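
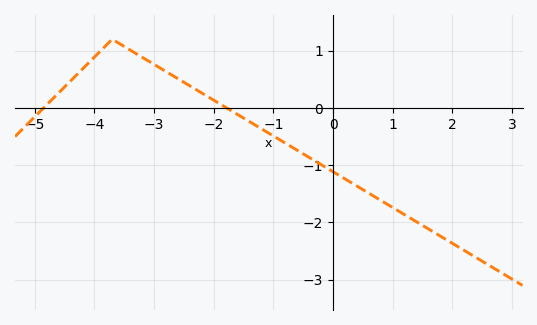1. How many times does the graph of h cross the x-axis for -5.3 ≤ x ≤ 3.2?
2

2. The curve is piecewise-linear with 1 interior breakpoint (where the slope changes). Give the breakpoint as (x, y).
(-3.7, 1.2)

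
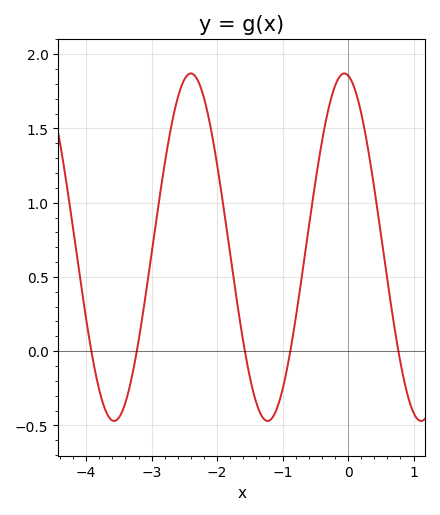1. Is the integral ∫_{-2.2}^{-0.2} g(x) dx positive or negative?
positive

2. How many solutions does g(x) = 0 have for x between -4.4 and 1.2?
5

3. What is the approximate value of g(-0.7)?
0.52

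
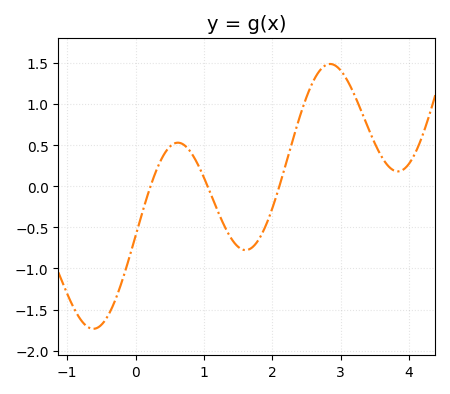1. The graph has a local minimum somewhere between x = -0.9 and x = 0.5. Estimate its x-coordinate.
-0.617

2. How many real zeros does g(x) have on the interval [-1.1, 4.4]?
3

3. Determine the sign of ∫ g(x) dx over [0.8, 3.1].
positive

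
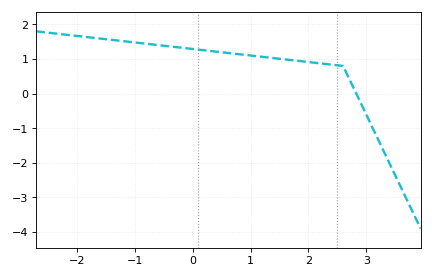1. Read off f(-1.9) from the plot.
1.65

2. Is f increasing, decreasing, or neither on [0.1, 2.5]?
decreasing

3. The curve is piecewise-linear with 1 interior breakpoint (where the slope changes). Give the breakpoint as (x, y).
(2.6, 0.8)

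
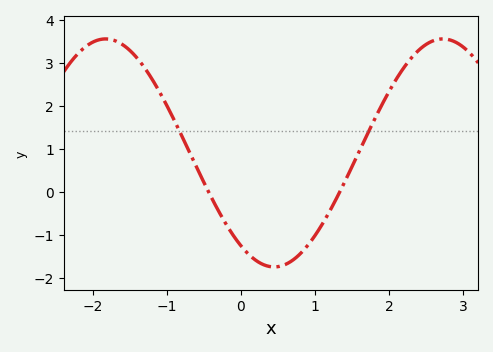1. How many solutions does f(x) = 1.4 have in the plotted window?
2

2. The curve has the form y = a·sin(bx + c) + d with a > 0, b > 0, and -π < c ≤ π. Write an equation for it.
y = 2.65sin(1.38x - 2.19) + 0.9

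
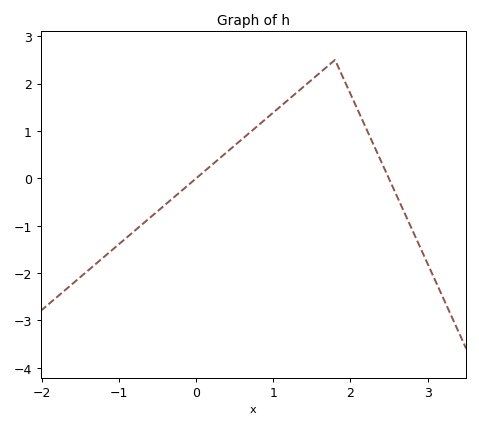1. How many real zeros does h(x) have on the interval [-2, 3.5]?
2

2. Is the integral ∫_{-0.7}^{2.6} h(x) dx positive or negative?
positive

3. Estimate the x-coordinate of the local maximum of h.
1.8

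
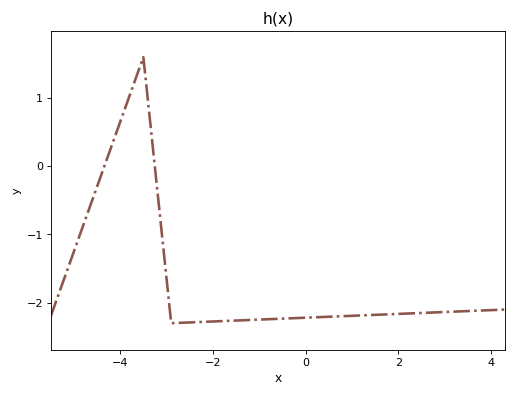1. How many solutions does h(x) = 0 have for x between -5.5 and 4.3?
2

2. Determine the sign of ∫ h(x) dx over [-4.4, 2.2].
negative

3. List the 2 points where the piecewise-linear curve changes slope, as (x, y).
(-3.5, 1.6); (-2.9, -2.3)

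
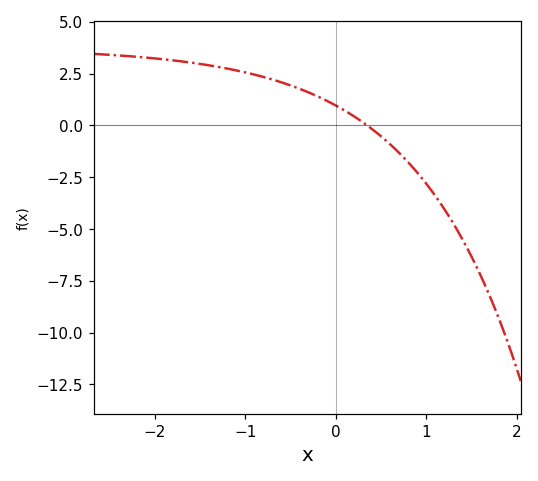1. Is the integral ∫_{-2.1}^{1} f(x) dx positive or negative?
positive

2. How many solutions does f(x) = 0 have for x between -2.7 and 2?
1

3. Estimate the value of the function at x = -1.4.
2.9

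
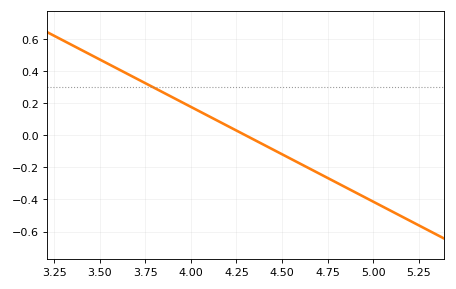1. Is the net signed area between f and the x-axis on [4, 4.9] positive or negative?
negative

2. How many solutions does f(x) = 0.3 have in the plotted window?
1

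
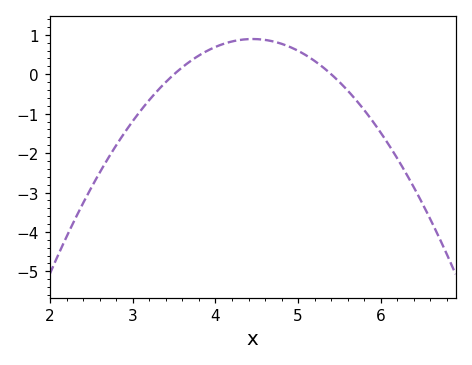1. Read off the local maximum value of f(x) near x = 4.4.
0.893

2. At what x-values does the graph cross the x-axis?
3.5, 5.4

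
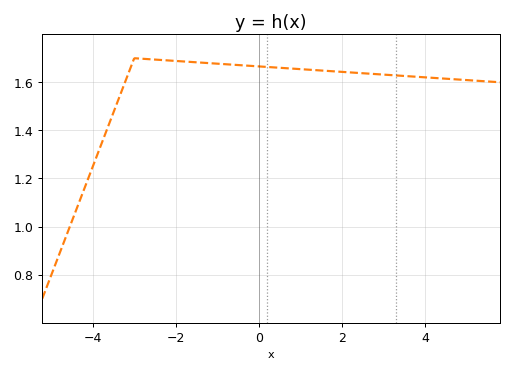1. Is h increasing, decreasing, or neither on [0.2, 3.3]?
decreasing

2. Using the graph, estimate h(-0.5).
1.67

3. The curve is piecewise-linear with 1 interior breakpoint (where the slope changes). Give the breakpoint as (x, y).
(-3, 1.7)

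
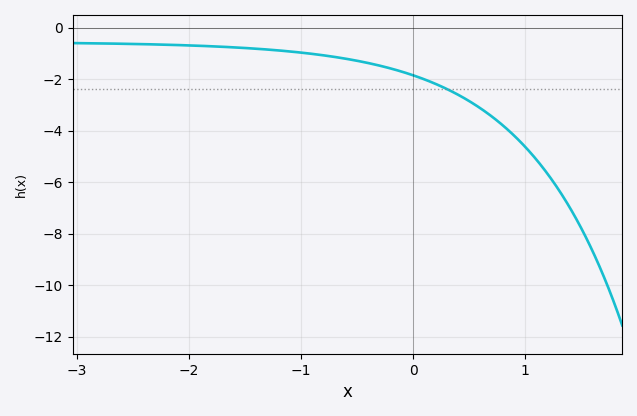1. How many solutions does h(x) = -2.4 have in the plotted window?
1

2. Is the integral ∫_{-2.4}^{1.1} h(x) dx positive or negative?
negative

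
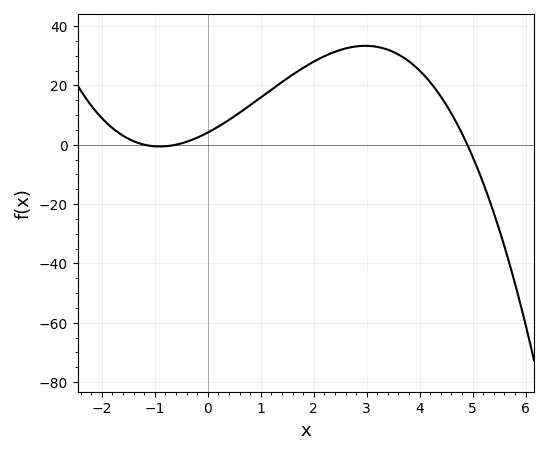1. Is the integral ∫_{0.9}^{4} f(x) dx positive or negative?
positive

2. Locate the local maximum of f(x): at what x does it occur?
3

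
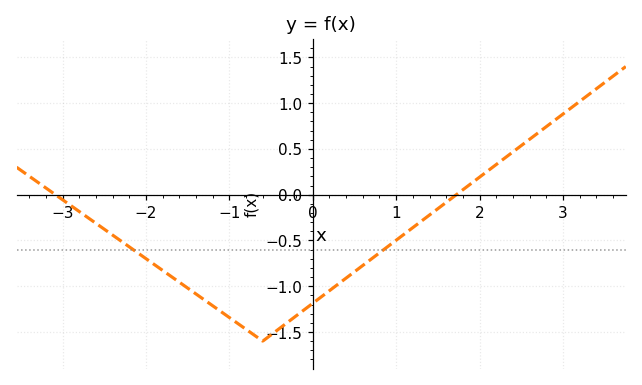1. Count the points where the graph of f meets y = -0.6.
2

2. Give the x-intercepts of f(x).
-3.1, 1.7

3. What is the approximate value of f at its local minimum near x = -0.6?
-1.6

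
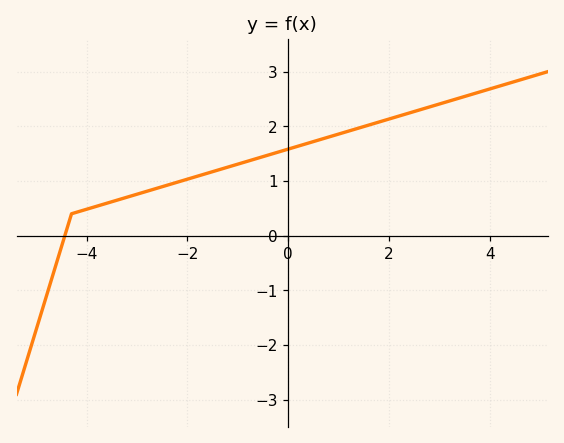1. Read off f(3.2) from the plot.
2.5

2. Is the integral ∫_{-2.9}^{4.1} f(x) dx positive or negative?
positive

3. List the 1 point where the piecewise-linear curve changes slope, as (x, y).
(-4.3, 0.4)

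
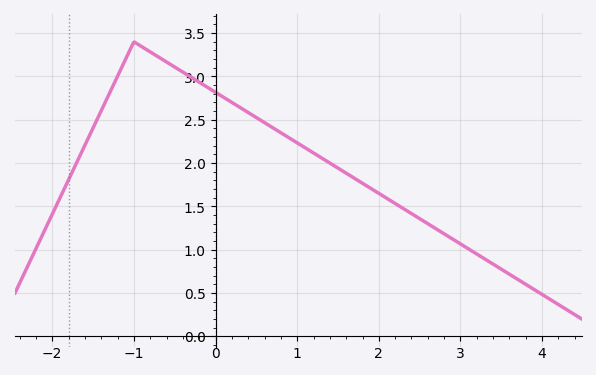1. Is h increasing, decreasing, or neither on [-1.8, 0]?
neither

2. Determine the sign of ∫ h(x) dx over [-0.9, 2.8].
positive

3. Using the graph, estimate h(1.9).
1.71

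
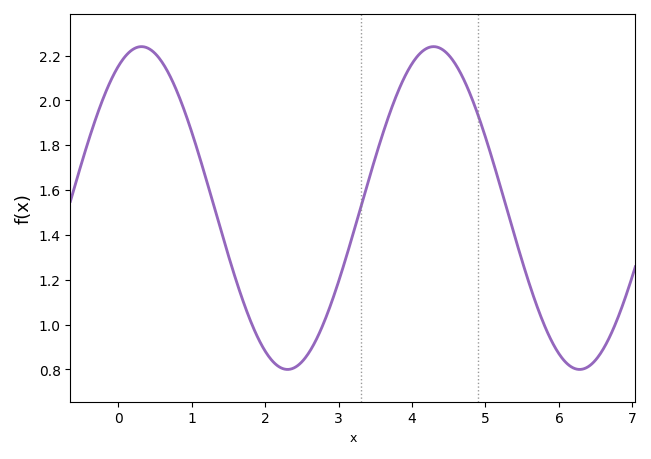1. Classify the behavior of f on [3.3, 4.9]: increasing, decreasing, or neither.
neither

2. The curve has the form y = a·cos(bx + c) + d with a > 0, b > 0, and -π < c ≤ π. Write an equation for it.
y = 0.72cos(1.58x - 0.5) + 1.52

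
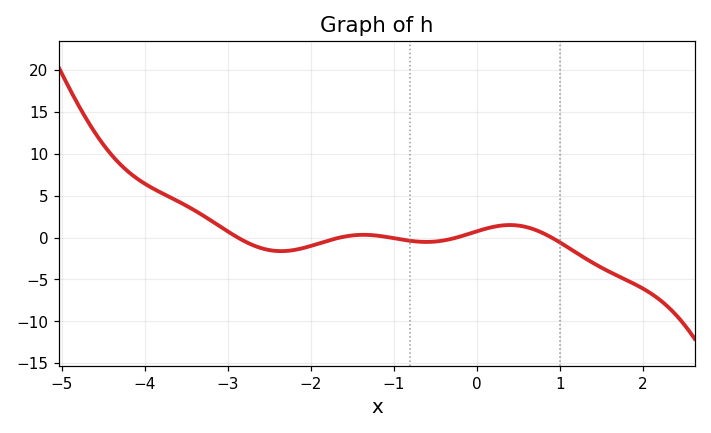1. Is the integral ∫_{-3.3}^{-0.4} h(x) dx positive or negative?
negative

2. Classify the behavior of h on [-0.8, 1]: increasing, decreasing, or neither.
neither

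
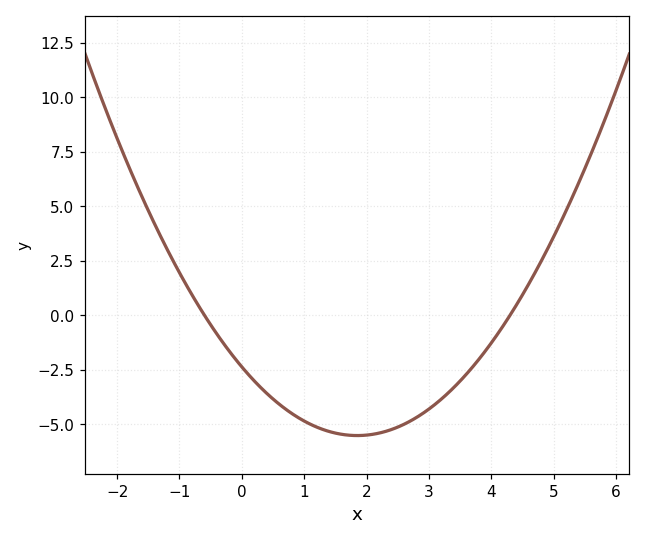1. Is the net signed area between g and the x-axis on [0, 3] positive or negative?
negative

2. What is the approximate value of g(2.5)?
-5.2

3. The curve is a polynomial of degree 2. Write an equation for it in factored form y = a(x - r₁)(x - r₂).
y = 0.92(x + 0.6)(x - 4.3)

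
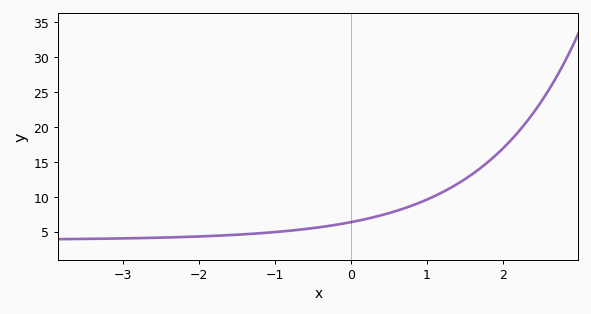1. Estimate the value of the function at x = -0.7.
5.26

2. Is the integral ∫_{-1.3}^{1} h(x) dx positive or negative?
positive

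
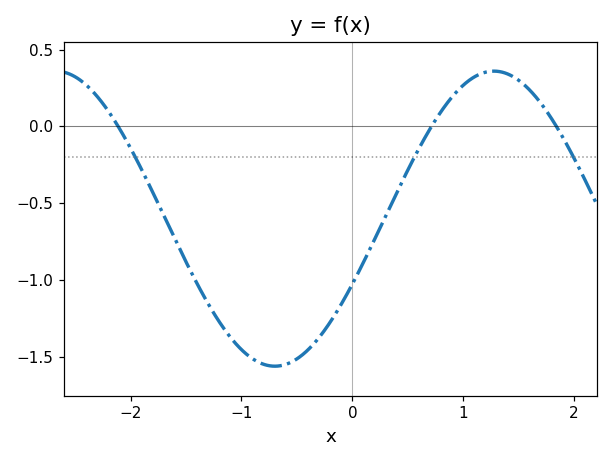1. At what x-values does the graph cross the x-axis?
-2.1, 0.7, 1.8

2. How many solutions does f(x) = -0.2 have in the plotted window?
3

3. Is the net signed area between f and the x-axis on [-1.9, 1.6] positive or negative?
negative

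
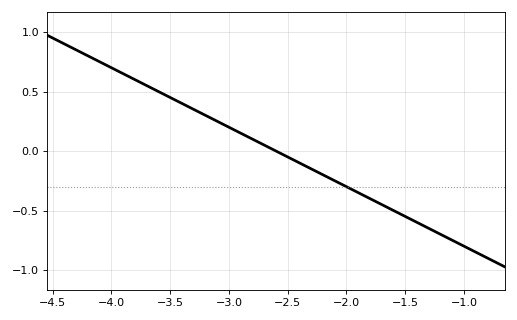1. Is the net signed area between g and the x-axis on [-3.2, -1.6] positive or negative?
negative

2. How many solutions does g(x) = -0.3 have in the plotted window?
1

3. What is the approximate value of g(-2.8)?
0.1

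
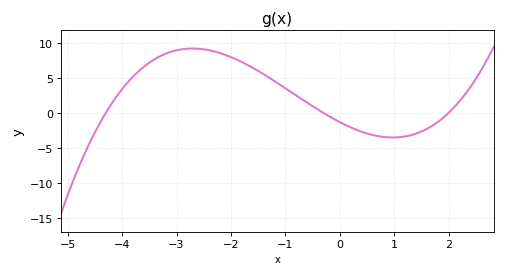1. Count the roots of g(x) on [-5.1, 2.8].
3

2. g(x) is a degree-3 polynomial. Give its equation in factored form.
y = 0.51(x + 4.3)(x + 0.3)(x - 2)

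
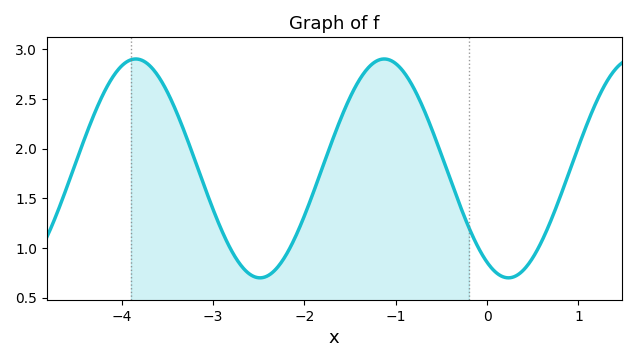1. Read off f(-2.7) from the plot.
0.85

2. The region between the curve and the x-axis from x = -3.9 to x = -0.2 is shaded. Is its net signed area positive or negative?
positive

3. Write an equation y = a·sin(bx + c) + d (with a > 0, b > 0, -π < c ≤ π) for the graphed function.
y = 1.1sin(2.3x - 2.1) + 1.8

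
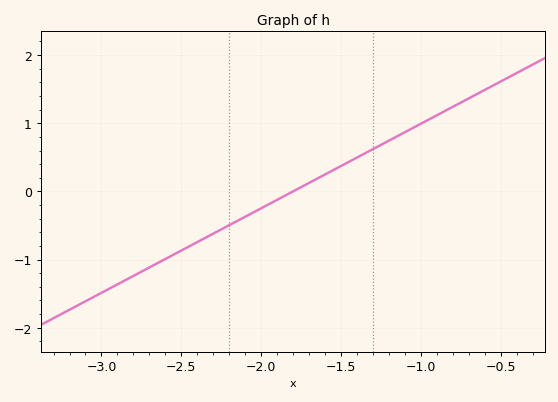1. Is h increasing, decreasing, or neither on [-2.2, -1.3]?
increasing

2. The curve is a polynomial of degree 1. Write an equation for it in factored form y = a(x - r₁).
y = 1.24(x + 1.8)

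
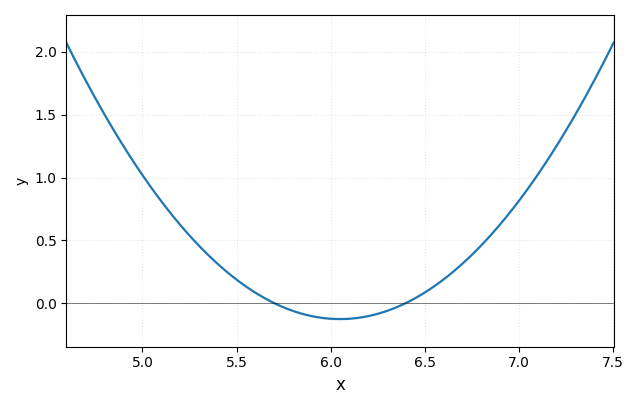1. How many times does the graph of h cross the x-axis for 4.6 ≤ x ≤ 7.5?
2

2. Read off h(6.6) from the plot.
0.2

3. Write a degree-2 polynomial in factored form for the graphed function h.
y = 1.04(x - 5.7)(x - 6.4)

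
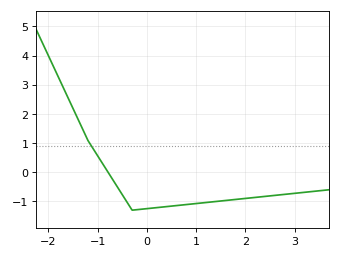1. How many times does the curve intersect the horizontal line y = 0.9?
1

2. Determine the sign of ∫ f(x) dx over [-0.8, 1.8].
negative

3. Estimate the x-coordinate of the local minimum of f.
-0.298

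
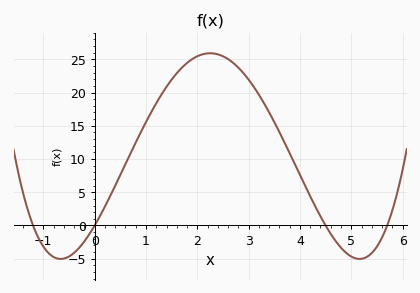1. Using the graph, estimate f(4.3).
3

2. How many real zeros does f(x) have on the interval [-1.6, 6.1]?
4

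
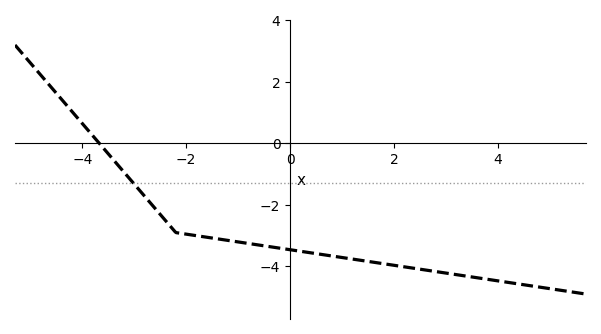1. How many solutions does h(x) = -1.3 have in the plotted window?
1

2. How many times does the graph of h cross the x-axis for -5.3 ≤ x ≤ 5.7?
1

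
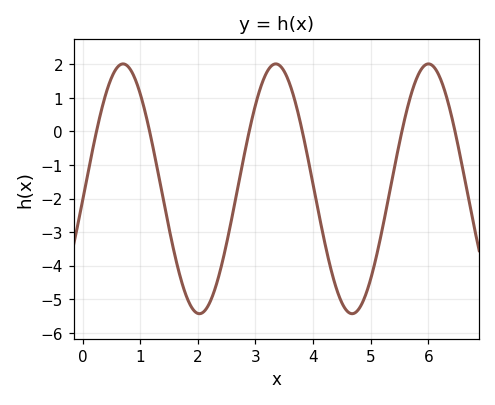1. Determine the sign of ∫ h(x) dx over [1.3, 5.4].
negative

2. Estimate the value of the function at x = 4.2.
-3.3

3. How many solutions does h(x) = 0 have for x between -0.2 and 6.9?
6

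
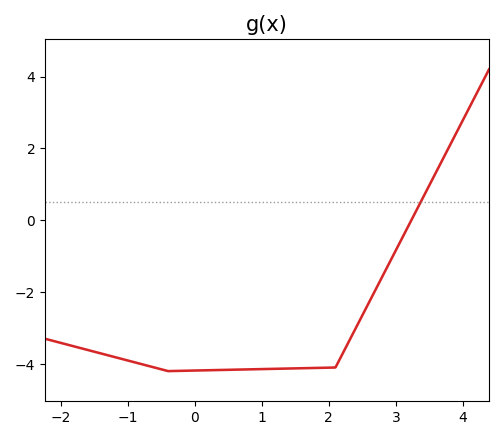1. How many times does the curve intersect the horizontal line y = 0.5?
1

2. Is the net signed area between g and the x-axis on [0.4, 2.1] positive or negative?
negative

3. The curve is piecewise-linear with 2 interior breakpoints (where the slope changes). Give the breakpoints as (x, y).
(-0.4, -4.2); (2.1, -4.1)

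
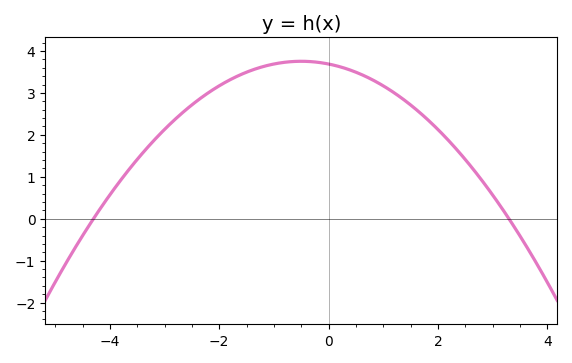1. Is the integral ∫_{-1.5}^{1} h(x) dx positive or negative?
positive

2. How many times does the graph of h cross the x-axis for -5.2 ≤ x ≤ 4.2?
2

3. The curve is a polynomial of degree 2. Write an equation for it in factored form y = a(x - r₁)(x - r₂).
y = -0.26(x + 4.3)(x - 3.3)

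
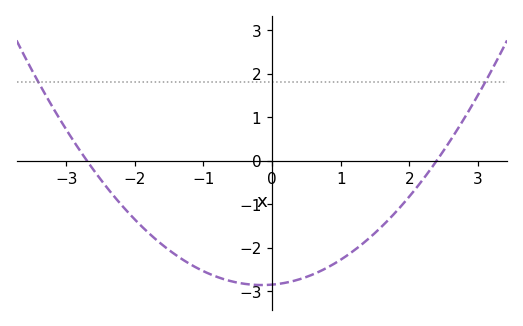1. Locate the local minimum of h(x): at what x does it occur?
-0.2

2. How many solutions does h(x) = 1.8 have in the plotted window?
2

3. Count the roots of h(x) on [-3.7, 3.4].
2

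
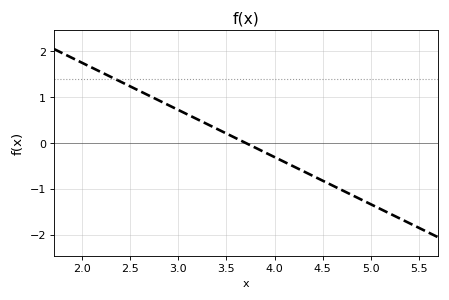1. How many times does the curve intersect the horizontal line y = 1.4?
1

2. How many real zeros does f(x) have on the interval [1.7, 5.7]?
1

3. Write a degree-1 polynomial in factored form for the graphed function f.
y = -1.03(x - 3.7)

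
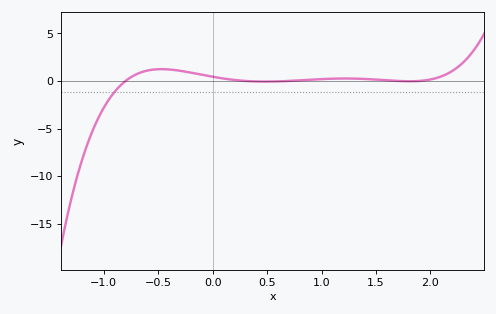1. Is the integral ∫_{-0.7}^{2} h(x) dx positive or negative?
positive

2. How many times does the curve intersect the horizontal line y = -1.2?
1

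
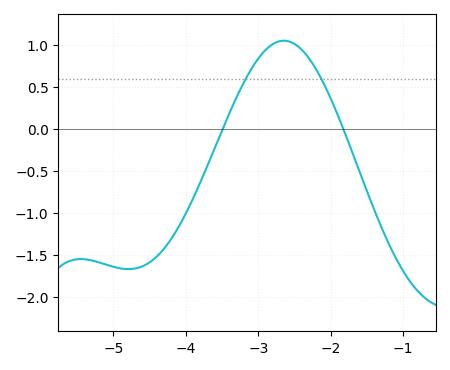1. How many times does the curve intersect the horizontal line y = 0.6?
2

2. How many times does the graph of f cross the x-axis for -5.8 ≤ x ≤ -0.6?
2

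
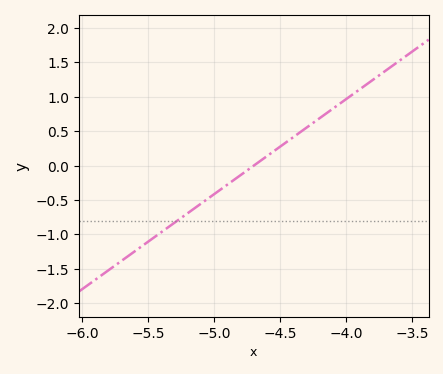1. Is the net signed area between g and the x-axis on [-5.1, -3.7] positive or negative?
positive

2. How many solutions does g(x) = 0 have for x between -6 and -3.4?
1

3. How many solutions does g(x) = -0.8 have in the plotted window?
1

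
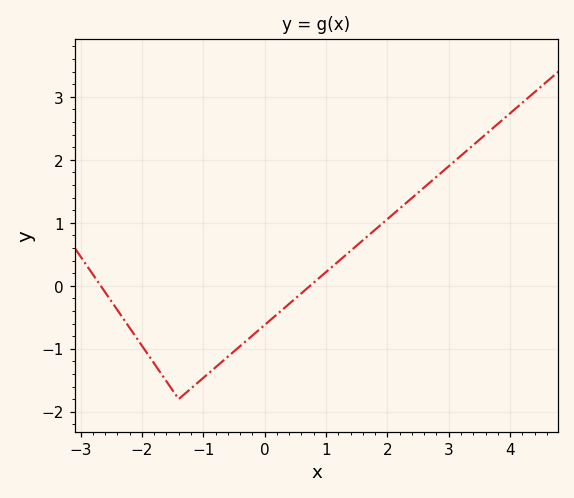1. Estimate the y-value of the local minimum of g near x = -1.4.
-1.8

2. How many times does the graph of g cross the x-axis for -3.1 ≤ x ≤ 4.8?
2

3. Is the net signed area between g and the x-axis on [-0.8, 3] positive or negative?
positive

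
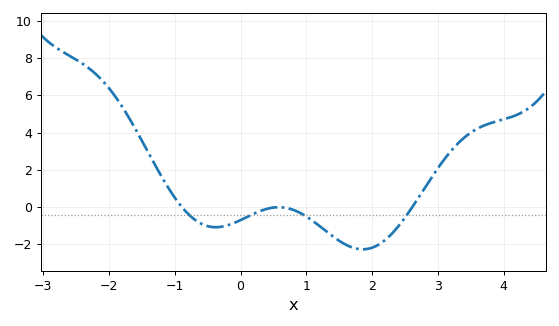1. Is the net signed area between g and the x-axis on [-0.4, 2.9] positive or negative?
negative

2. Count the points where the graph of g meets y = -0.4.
4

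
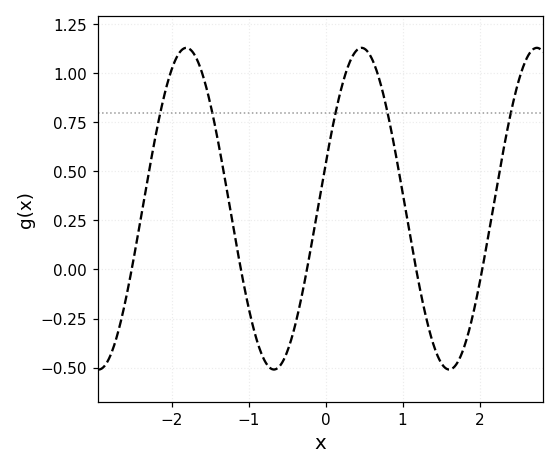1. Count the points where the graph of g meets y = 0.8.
5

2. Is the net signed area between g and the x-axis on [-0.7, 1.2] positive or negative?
positive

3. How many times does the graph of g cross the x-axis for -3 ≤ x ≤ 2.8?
5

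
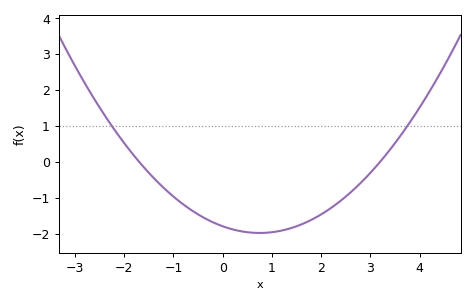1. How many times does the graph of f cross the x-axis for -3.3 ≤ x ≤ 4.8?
2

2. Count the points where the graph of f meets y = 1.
2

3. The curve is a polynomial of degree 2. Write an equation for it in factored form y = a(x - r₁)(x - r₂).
y = 0.33(x + 1.7)(x - 3.2)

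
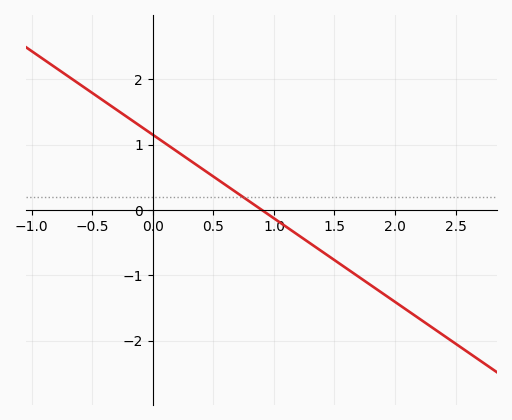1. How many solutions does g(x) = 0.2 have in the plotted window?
1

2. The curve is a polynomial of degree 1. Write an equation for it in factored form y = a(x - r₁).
y = -1.28(x - 0.9)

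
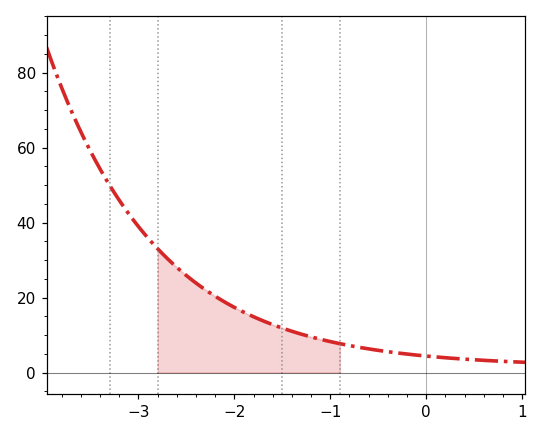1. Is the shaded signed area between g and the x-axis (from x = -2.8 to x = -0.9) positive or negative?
positive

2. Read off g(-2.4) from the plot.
23.9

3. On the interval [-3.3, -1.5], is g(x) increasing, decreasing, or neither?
decreasing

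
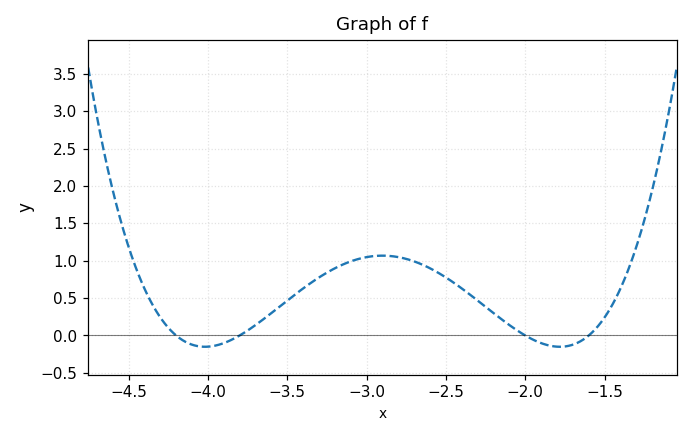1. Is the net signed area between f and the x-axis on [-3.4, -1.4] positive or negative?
positive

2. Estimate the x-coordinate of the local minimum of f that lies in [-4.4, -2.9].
-4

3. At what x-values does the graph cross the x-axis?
-4.2, -3.8, -2, -1.6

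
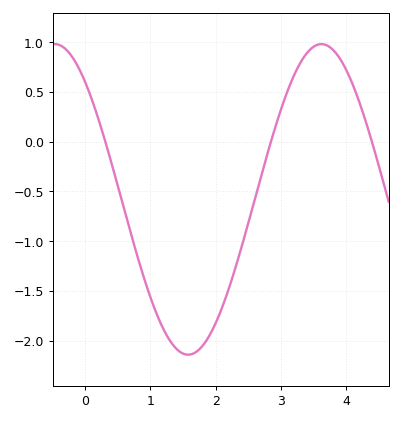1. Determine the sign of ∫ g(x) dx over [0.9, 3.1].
negative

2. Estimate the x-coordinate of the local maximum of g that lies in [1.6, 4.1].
3.6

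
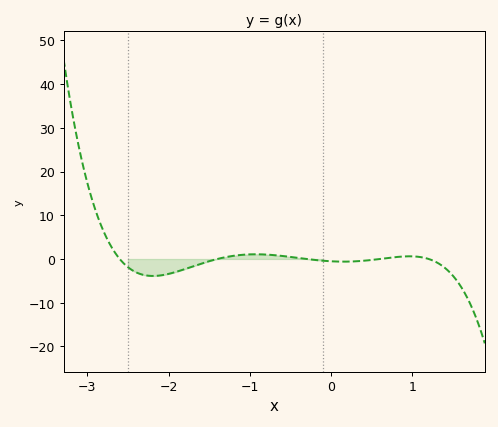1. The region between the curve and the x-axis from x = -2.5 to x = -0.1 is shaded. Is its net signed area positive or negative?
negative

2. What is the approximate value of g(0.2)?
-1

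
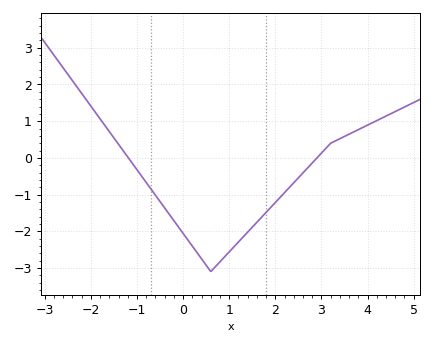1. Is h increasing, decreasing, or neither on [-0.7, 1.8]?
neither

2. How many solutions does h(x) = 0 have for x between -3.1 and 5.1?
2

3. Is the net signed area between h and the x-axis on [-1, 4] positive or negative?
negative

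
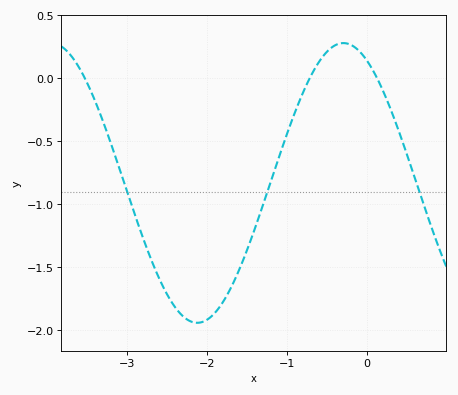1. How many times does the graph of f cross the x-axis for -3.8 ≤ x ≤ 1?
3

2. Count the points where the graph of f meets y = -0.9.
3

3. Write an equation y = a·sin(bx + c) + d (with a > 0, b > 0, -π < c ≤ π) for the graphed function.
y = 1.11sin(1.72x + 2.08) - 0.83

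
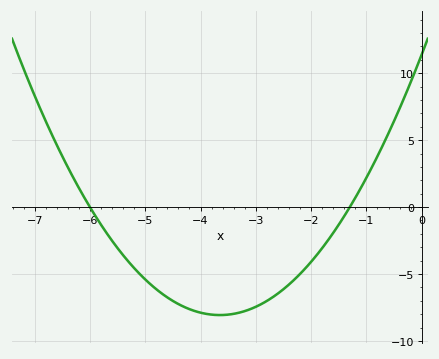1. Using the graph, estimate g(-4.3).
-7.5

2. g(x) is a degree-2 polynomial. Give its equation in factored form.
y = 1.46(x + 6)(x + 1.3)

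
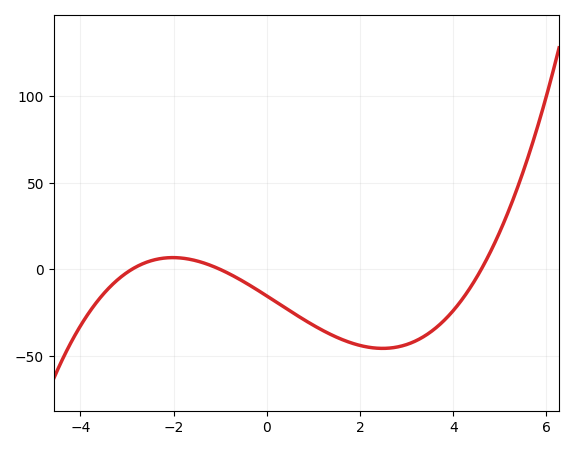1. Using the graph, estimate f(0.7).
-25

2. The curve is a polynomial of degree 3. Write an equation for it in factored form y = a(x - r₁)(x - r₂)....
y = 1.15(x + 2.9)(x + 1)(x - 4.6)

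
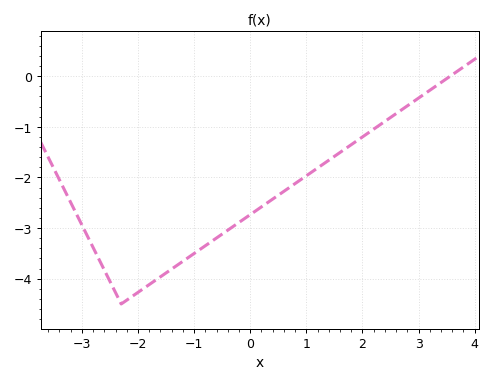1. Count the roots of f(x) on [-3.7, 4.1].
1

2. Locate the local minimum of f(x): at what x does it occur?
-2.3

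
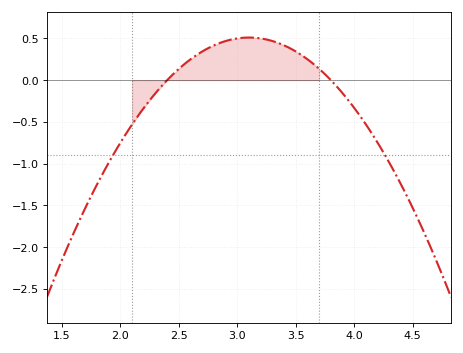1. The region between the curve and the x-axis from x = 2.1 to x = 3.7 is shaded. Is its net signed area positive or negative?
positive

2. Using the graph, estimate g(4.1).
-0.53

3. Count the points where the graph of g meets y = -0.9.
2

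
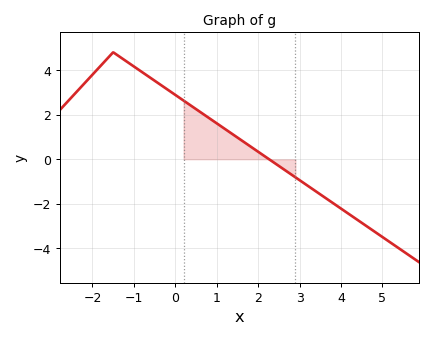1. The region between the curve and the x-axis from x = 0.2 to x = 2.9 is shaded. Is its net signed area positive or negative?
positive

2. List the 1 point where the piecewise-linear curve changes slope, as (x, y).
(-1.5, 4.8)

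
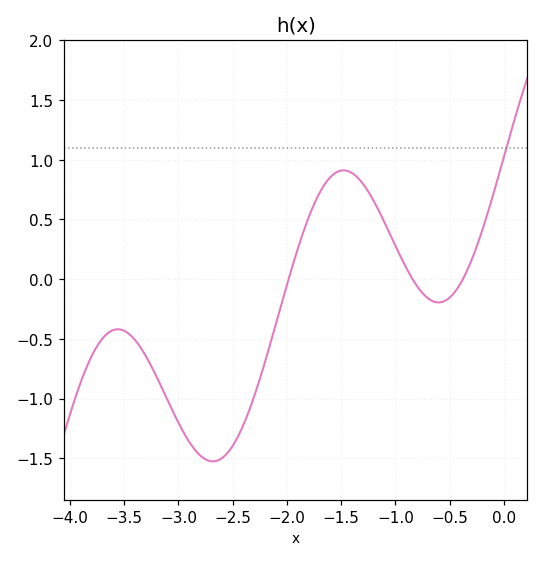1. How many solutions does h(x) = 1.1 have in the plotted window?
1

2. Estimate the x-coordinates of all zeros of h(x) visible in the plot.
-1.98, -0.842, -0.378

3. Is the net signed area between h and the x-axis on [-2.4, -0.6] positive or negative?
positive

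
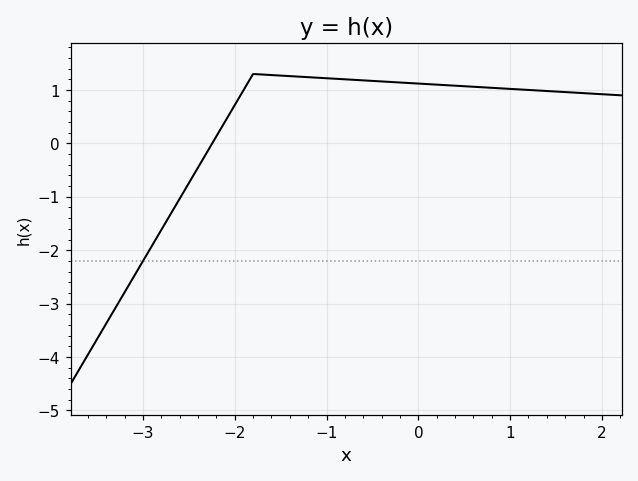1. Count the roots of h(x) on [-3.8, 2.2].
1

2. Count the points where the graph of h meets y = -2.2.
1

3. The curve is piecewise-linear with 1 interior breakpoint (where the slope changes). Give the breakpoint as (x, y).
(-1.8, 1.3)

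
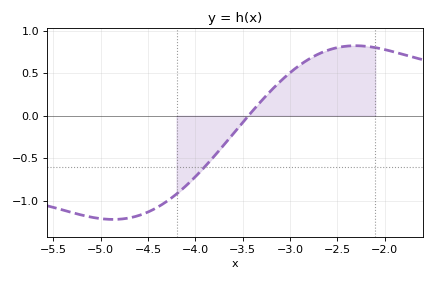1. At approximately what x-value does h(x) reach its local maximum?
-2.31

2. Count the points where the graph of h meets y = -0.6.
1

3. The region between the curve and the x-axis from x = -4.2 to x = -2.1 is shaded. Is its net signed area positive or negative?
positive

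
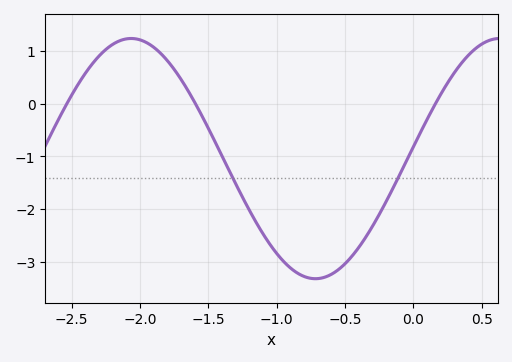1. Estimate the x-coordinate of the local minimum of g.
-0.7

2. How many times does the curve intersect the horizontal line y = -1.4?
2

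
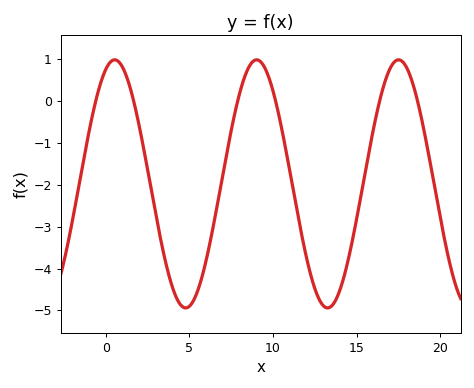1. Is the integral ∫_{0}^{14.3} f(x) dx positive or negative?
negative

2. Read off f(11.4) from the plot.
-2.5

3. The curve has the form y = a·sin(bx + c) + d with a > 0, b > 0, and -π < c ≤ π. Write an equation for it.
y = 2.96sin(0.74x + 1.2) - 1.98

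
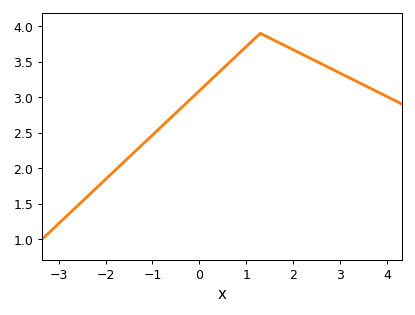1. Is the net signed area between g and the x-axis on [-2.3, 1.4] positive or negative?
positive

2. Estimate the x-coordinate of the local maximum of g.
1.4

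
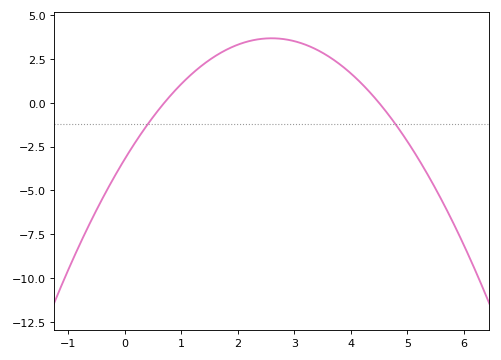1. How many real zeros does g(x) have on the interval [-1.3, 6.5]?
2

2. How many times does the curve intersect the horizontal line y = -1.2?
2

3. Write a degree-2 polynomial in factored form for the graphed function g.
y = -1.02(x - 0.7)(x - 4.5)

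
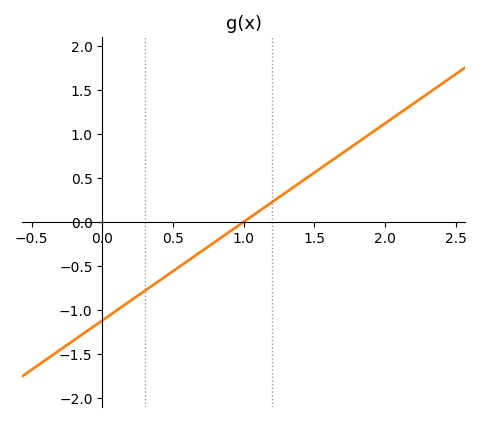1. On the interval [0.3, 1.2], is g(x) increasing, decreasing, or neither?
increasing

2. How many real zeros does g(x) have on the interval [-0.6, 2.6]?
1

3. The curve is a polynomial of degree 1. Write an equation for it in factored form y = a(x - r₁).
y = 1.12(x - 1)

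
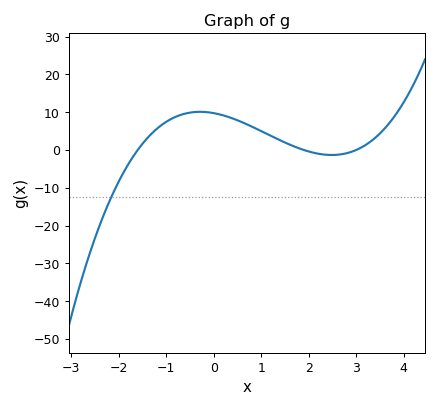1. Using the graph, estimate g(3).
0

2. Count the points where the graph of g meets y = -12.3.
1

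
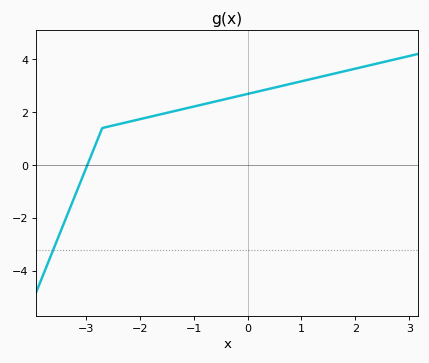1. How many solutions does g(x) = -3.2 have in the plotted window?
1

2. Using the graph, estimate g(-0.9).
2.2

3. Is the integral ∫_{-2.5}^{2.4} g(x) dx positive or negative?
positive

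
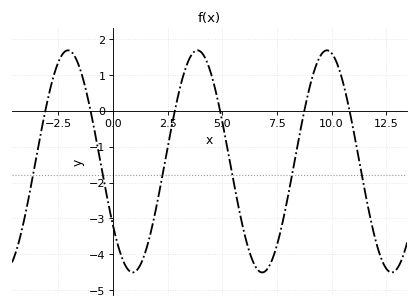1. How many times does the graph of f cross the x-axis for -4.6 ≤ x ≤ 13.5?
6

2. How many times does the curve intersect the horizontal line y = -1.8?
6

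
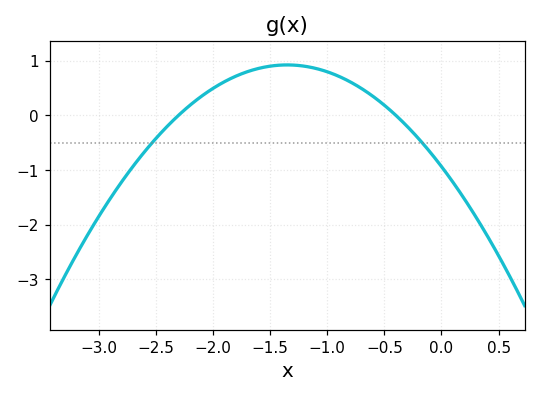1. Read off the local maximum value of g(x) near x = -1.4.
0.921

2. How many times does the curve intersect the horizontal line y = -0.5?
2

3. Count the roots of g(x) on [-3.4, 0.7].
2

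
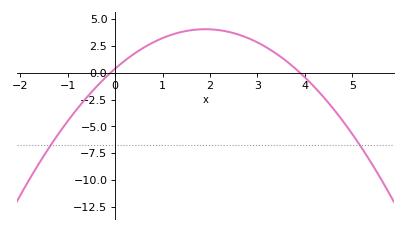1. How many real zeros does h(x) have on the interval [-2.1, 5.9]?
2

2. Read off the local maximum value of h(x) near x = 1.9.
4.08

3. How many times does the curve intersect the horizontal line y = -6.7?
2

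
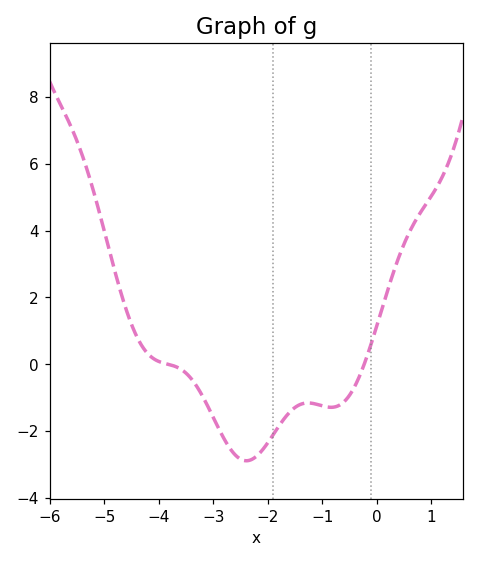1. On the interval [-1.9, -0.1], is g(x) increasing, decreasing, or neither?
neither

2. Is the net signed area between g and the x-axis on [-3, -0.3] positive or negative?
negative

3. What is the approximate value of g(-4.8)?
2.8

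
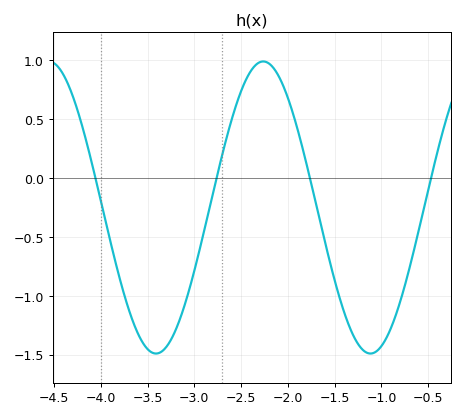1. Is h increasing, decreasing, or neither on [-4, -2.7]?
neither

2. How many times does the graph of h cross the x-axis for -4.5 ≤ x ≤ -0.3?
4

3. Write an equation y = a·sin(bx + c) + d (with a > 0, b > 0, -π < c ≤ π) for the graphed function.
y = 1.24sin(2.7x + 1.5) - 0.25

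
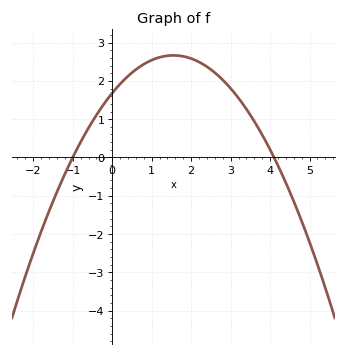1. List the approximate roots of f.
-1, 4.1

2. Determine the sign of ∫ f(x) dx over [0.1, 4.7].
positive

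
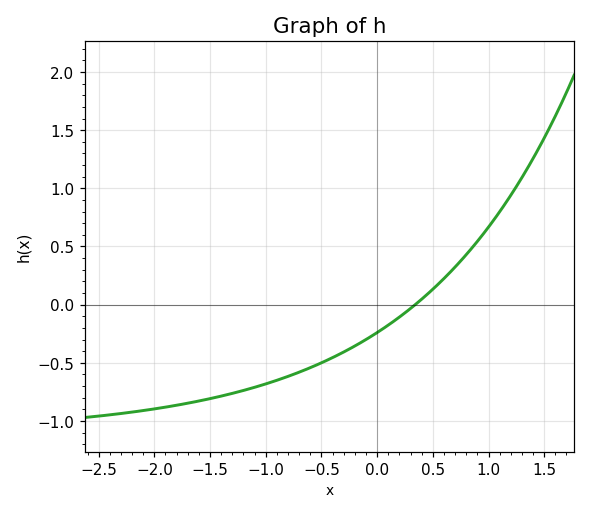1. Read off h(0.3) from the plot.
-0.033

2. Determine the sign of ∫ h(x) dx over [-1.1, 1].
negative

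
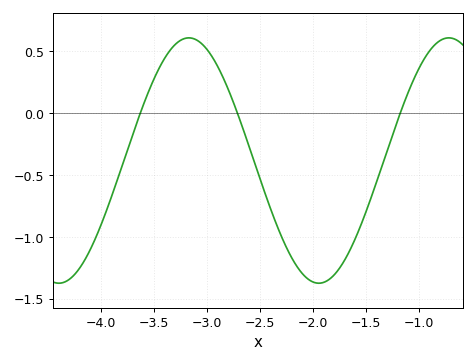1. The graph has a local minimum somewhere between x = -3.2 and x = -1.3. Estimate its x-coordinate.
-1.95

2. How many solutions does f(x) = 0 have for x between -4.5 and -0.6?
3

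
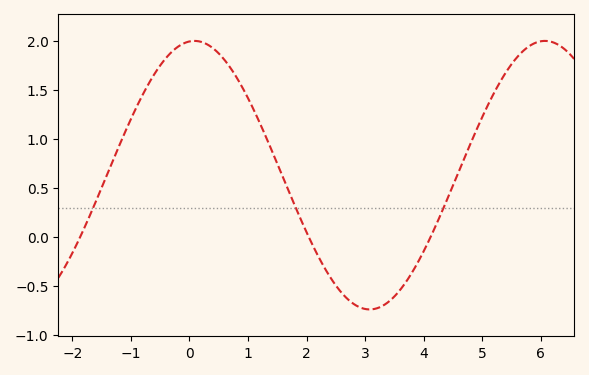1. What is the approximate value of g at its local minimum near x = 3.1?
-0.75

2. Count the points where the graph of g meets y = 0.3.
3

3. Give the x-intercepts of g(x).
-1.8, 2, 4.2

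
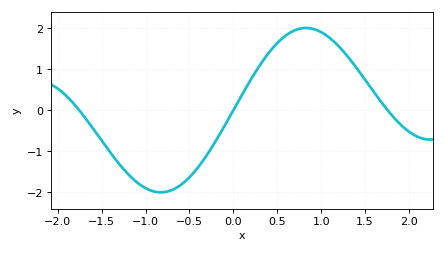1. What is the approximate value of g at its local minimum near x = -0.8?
-2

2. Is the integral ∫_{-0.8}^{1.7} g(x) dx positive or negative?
positive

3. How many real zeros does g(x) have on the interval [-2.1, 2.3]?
3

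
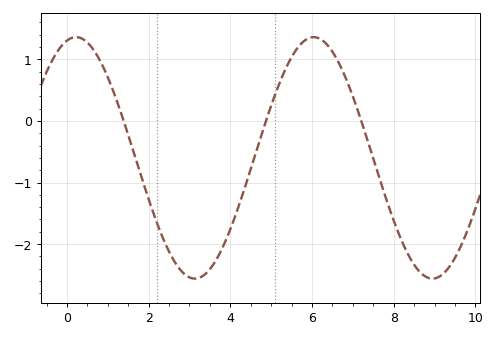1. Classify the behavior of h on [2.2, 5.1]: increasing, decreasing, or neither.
neither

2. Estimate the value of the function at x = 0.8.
0.992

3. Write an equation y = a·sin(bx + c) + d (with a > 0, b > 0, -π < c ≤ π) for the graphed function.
y = 1.96sin(1.08x + 1.33) - 0.6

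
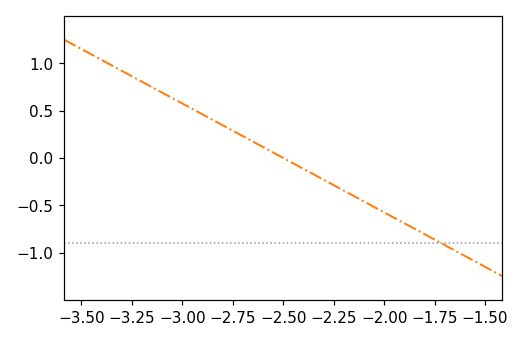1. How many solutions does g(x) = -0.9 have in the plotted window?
1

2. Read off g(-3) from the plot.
0.575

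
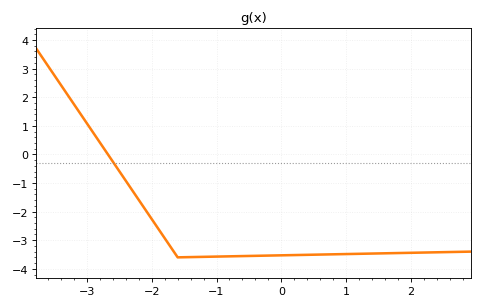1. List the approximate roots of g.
-2.67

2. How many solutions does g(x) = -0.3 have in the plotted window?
1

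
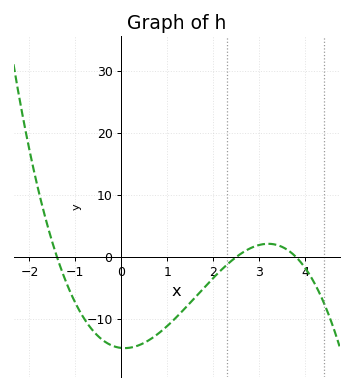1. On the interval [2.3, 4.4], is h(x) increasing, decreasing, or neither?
neither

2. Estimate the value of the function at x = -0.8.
-10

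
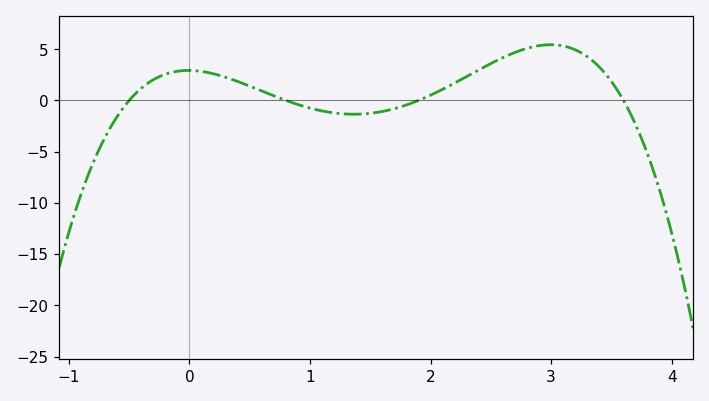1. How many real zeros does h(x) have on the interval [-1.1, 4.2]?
4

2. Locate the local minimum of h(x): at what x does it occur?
1.36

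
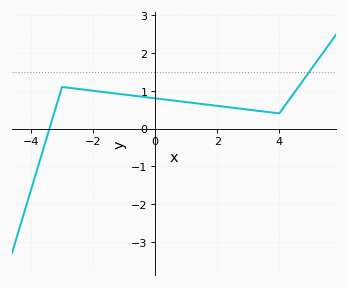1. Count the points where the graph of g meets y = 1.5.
1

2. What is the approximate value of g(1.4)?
0.66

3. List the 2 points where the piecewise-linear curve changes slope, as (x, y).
(-3, 1.1); (4, 0.4)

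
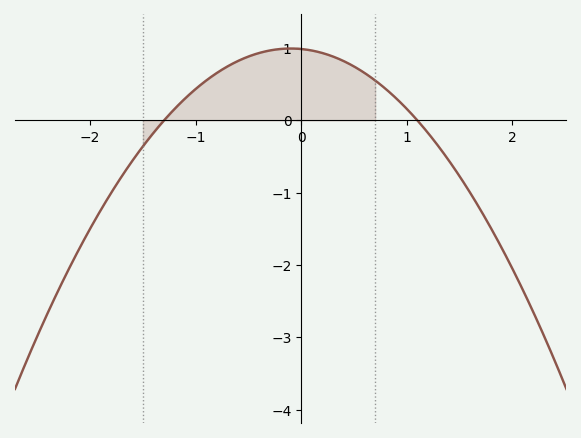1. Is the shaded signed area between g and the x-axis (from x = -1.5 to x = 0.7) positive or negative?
positive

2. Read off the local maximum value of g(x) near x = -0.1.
0.994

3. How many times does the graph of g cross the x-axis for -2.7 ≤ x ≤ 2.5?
2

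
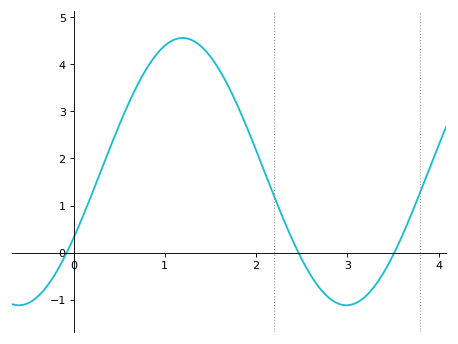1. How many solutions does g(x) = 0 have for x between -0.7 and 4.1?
3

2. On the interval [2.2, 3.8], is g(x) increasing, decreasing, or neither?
neither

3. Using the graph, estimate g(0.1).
0.8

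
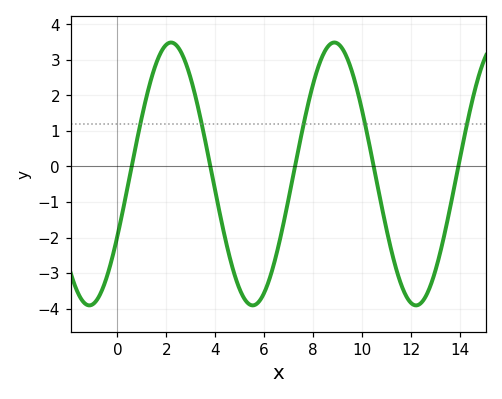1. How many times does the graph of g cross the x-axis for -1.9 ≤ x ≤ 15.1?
5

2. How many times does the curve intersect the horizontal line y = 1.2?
5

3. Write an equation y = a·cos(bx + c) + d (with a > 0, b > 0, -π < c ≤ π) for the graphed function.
y = 3.7cos(0.94x - 2.06) - 0.21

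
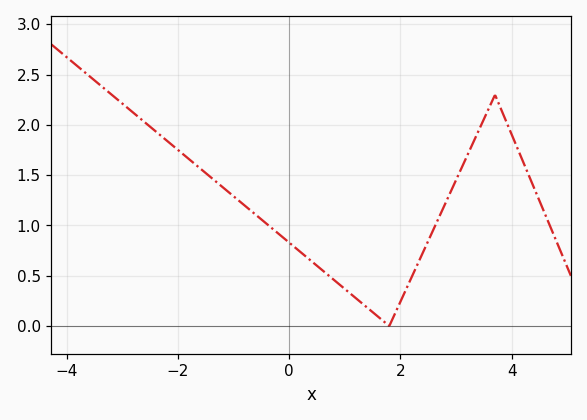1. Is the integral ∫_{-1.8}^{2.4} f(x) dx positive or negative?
positive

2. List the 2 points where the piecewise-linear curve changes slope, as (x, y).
(1.8, 0); (3.7, 2.3)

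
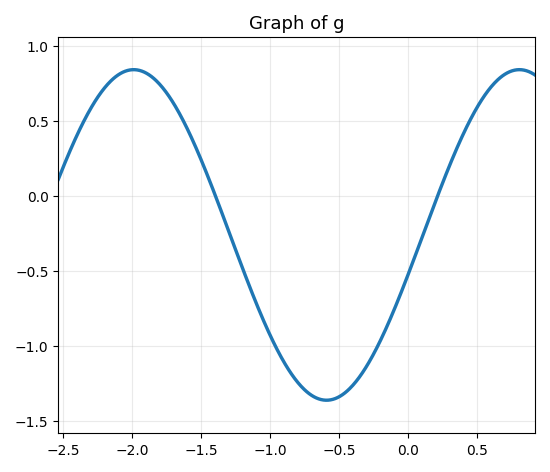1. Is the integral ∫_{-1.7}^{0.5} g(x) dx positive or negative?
negative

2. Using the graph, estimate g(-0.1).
-0.753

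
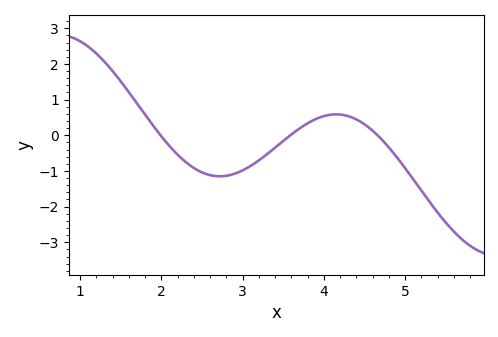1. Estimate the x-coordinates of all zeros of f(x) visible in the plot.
2, 3.6, 4.7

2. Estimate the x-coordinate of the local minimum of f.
2.7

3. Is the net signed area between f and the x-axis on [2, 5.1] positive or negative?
negative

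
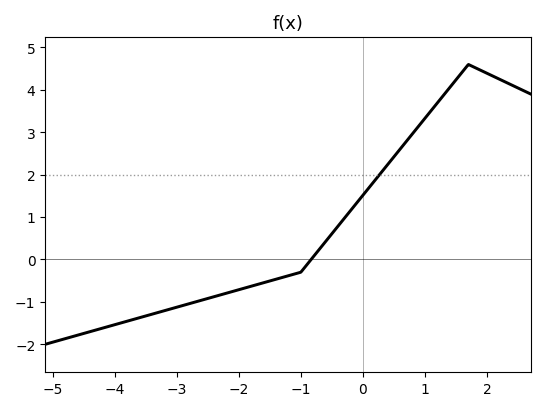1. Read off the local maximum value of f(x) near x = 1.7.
4.6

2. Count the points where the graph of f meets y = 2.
1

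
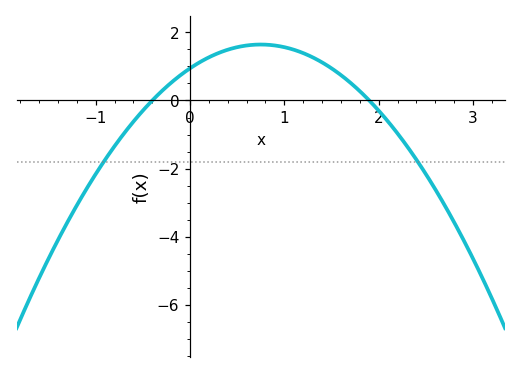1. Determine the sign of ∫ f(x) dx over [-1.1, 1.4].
positive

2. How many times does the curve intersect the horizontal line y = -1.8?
2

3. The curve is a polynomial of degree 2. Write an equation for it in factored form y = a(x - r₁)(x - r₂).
y = -1.24(x + 0.4)(x - 1.9)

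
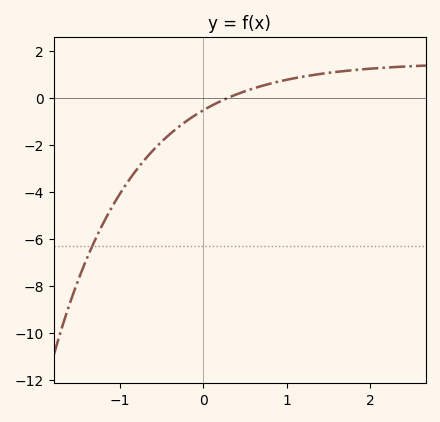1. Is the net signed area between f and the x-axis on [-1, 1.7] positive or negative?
negative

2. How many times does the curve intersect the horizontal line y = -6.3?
1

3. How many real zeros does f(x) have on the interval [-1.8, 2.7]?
1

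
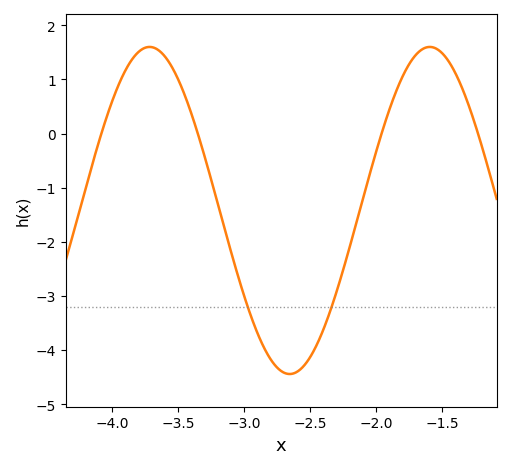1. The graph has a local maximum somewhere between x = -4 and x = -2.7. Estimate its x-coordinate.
-3.7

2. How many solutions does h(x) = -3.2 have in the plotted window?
2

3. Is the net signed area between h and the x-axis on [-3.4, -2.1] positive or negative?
negative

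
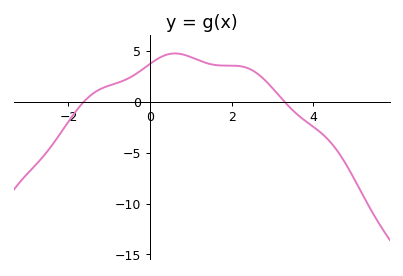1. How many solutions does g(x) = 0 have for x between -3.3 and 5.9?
2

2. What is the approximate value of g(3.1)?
0.89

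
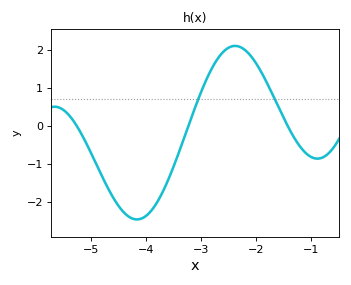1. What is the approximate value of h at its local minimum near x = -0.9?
-0.9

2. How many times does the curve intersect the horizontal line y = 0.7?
2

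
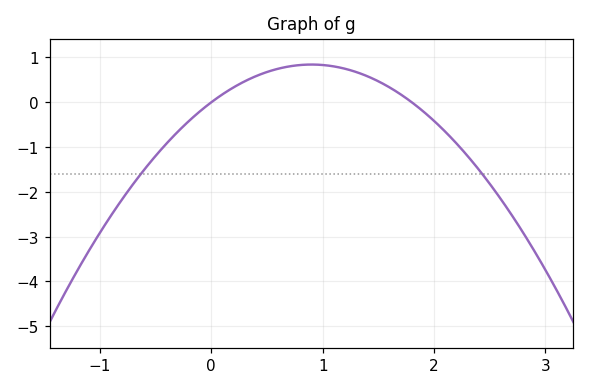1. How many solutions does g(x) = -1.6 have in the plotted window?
2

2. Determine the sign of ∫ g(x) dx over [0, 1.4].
positive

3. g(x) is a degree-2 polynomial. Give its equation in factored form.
y = -1.04(x - 0)(x - 1.8)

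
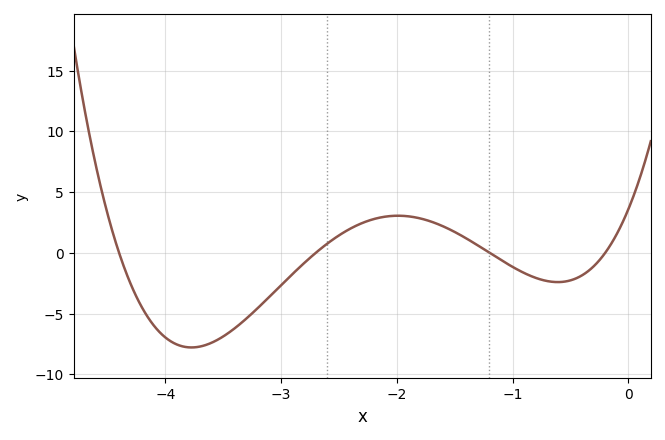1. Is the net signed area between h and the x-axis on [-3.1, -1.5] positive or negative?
positive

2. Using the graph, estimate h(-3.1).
-3.61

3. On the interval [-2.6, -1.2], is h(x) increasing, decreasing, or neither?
neither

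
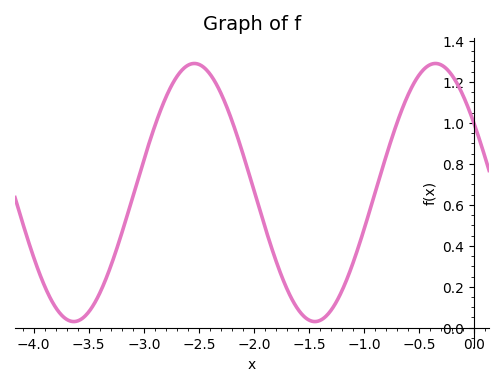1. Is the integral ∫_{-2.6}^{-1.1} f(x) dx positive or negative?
positive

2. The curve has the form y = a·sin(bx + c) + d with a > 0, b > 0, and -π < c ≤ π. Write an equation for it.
y = 0.63sin(2.9x + 2.6) + 0.66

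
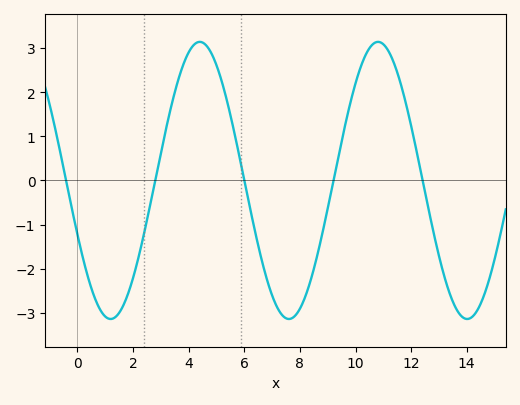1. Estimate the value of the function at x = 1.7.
-2.76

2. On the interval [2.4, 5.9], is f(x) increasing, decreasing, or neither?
neither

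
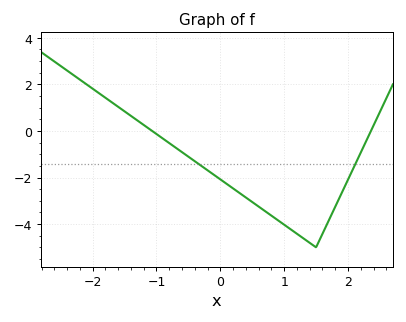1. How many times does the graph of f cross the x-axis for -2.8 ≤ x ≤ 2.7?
2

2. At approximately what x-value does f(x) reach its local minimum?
1.5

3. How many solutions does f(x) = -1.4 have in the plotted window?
2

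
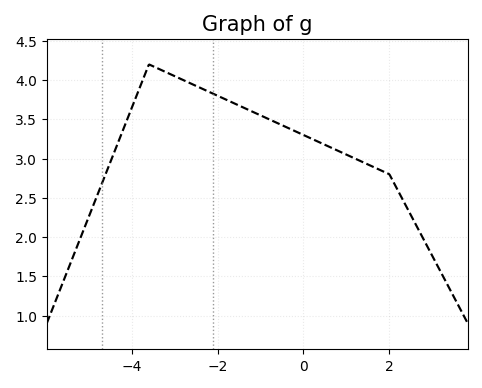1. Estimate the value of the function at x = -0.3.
3.4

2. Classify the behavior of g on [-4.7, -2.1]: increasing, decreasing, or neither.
neither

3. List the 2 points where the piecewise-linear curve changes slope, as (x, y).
(-3.6, 4.2); (2, 2.8)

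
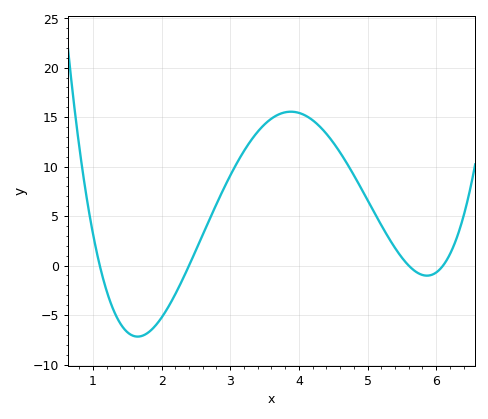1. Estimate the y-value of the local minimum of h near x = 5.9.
-1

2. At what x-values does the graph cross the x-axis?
1.1, 2.4, 5.6, 6.1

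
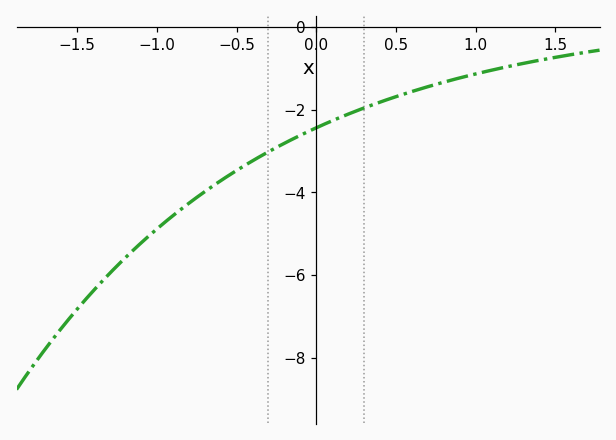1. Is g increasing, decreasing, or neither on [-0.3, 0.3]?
increasing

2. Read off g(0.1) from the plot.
-2.2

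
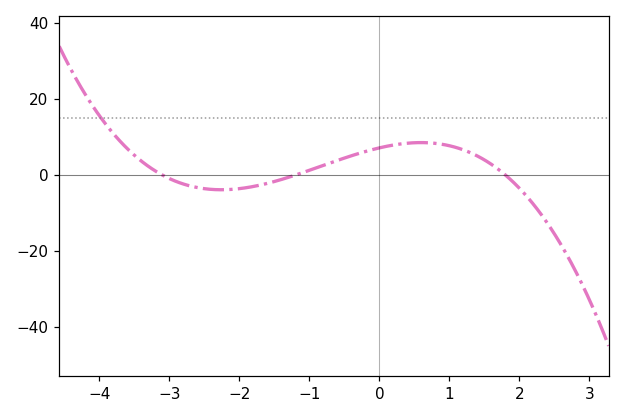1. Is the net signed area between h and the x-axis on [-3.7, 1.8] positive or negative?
positive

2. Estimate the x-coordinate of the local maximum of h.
0.6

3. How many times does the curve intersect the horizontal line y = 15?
1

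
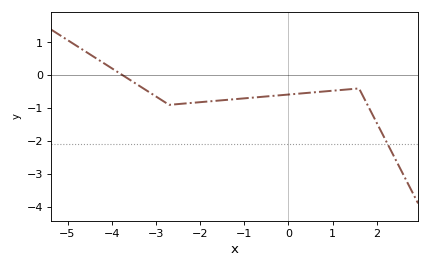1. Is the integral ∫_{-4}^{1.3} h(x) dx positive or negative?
negative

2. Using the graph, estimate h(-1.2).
-0.726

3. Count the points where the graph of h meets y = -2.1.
1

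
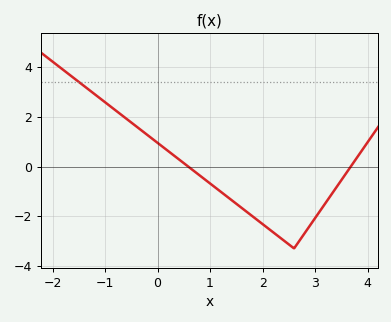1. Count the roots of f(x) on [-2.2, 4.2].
2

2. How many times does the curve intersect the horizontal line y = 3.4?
1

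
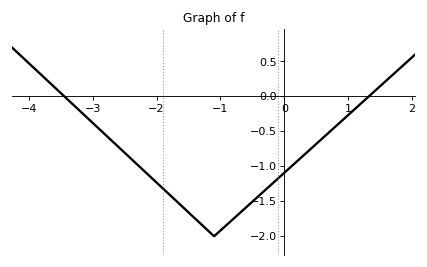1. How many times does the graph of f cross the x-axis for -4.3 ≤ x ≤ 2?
2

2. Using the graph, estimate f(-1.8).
-1.4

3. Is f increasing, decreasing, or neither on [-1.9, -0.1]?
neither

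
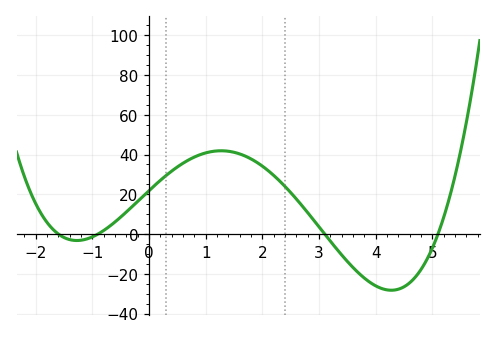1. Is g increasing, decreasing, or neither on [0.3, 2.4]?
neither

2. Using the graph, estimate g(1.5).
42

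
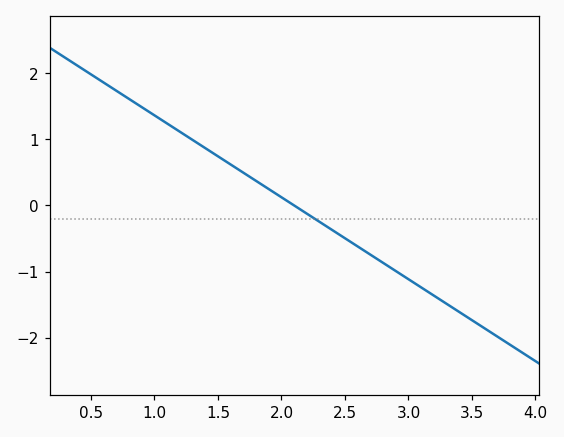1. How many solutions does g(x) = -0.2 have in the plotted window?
1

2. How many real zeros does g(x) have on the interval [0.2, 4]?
1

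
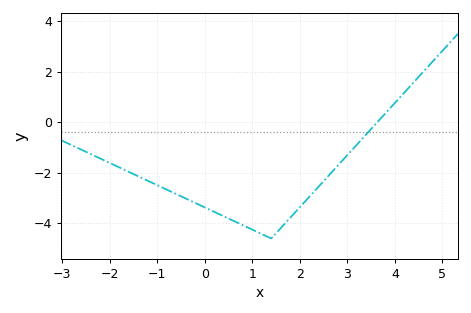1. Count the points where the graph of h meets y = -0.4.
1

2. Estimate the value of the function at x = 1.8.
-3.8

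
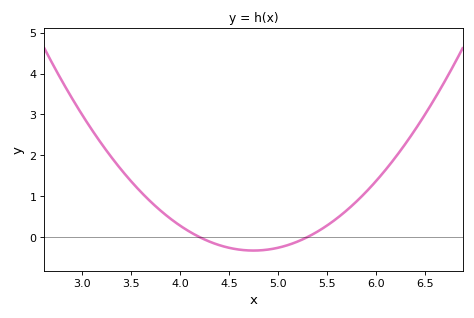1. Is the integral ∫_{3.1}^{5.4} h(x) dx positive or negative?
positive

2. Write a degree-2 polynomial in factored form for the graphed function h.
y = 1.09(x - 4.2)(x - 5.3)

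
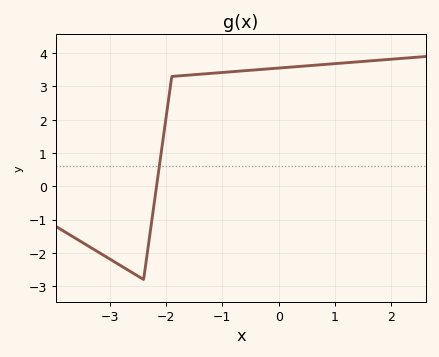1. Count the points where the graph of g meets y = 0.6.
1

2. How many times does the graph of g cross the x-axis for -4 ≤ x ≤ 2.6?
1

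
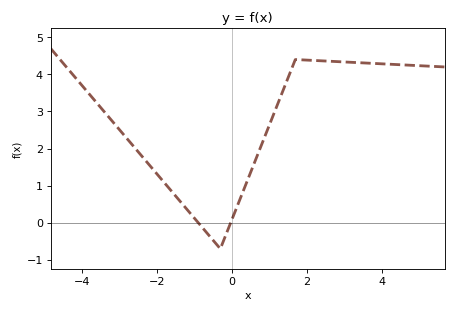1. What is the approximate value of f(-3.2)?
2.76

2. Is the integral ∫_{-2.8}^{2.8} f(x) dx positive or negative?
positive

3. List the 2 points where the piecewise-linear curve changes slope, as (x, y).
(-0.3, -0.7); (1.7, 4.4)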